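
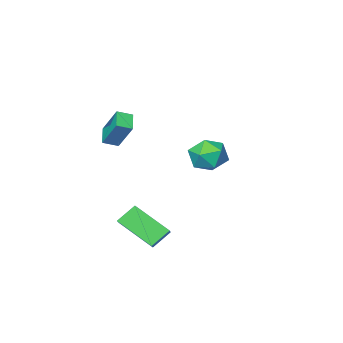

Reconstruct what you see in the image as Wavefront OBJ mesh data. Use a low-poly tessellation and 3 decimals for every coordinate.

v -4.713 -0.701 -0.234
v -4.012 0.165 -0.26
v -3.688 -1.565 -1.44
v -2.987 -0.699 -1.466
v -3.054 -1.334 -0.553
v -3.688 -0.8 0.193
v -4.012 -0.6 -1.893
v -4.646 -0.066 -1.147
v -3.579 0.228 -1.285
v -2.987 -0.226 -0.457
v -4.713 -1.174 -1.243
v -4.121 -1.628 -0.415
v 1.548 1.142 -2.259
v 2.098 1.875 -1.687
v 0.689 2.736 -3.473
v 1.238 3.469 -2.9
v 2.482 1.051 -3.04
v 3.031 1.784 -2.467
v 1.622 2.645 -4.253
v 2.172 3.378 -3.681
v 2.003 -1.027 2.252
v 1.863 0.001 3.698
v 1.29 -0.733 1.974
v 1.15 0.296 3.42
v 2.53 -0.236 1.74
v 2.39 0.793 3.186
v 1.817 0.059 1.462
v 1.677 1.087 2.908
f 1 12 6
f 1 6 2
f 1 2 8
f 1 8 11
f 1 11 12
f 2 6 10
f 6 12 5
f 12 11 3
f 11 8 7
f 8 2 9
f 4 10 5
f 4 5 3
f 4 3 7
f 4 7 9
f 4 9 10
f 5 10 6
f 3 5 12
f 7 3 11
f 9 7 8
f 10 9 2
f 14 16 13
f 17 14 13
f 13 16 15
f 15 17 13
f 14 20 16
f 18 14 17
f 18 20 14
f 16 20 15
f 19 17 15
f 15 20 19
f 19 18 17
f 20 18 19
f 22 24 21
f 25 22 21
f 21 24 23
f 23 25 21
f 22 28 24
f 26 22 25
f 26 28 22
f 24 28 23
f 27 25 23
f 23 28 27
f 27 26 25
f 28 26 27



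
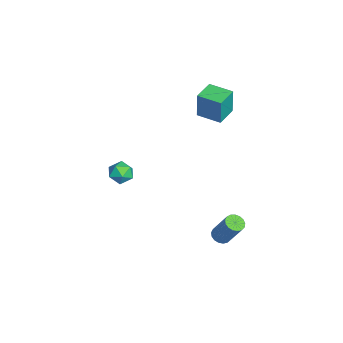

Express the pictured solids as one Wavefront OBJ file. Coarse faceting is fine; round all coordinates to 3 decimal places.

v -2.468 -0.167 2.817
v -2.329 -0.169 4.371
v -3.496 0.483 2.91
v -3.358 0.481 4.464
v -1.762 0.959 2.756
v -1.624 0.957 4.31
v -2.791 1.609 2.849
v -2.652 1.607 4.403
v 0.985 -3.405 1.658
v 1.466 -3.515 2.159
v 1.254 -4.405 1.181
v 1.735 -4.515 1.682
v 1.05 -4.528 1.844
v 0.884 -3.91 2.138
v 1.836 -4.01 1.202
v 1.67 -3.392 1.496
v 1.993 -3.889 1.878
v 1.507 -4.209 2.274
v 1.213 -3.711 1.066
v 0.727 -4.031 1.462
v 1.153 0.882 -3.478
v 1.55 0.532 -3.487
v 2.145 1.167 -1.991
v 1.747 1.518 -1.982
v 1.644 0.733 -3.609
v 2.238 1.368 -2.114
v 1.625 0.968 -3.702
v 2.22 1.604 -2.207
v 1.498 1.184 -3.743
v 2.093 1.819 -2.248
v 1.292 1.331 -3.724
v 1.887 1.966 -2.228
v 1.054 1.374 -3.648
v 1.649 2.01 -2.152
v 0.839 1.306 -3.533
v 1.433 1.941 -2.038
v 0.695 1.14 -3.405
v 1.29 1.775 -1.91
v 0.656 0.915 -3.294
v 1.251 1.55 -1.799
v 0.732 0.683 -3.225
v 1.326 1.318 -1.73
v 0.903 0.496 -3.214
v 1.498 1.132 -1.719
v 1.132 0.398 -3.263
v 1.726 1.033 -1.768
v 1.365 0.411 -3.362
v 1.96 1.046 -1.867
f 2 4 1
f 5 2 1
f 1 4 3
f 3 5 1
f 2 8 4
f 6 2 5
f 6 8 2
f 4 8 3
f 7 5 3
f 3 8 7
f 7 6 5
f 8 6 7
f 9 20 14
f 9 14 10
f 9 10 16
f 9 16 19
f 9 19 20
f 10 14 18
f 14 20 13
f 20 19 11
f 19 16 15
f 16 10 17
f 12 18 13
f 12 13 11
f 12 11 15
f 12 15 17
f 12 17 18
f 13 18 14
f 11 13 20
f 15 11 19
f 17 15 16
f 18 17 10
f 22 21 25
f 22 25 23
f 23 25 26
f 23 26 24
f 25 21 27
f 25 27 26
f 26 27 28
f 26 28 24
f 27 21 29
f 27 29 28
f 28 29 30
f 28 30 24
f 29 21 31
f 29 31 30
f 30 31 32
f 30 32 24
f 31 21 33
f 31 33 32
f 32 33 34
f 32 34 24
f 33 21 35
f 33 35 34
f 34 35 36
f 34 36 24
f 35 21 37
f 35 37 36
f 36 37 38
f 36 38 24
f 37 21 39
f 37 39 38
f 38 39 40
f 38 40 24
f 39 21 41
f 39 41 40
f 40 41 42
f 40 42 24
f 41 21 43
f 41 43 42
f 42 43 44
f 42 44 24
f 43 21 45
f 43 45 44
f 44 45 46
f 44 46 24
f 45 21 47
f 45 47 46
f 46 47 48
f 46 48 24
f 47 21 22
f 47 22 48
f 48 22 23
f 48 23 24



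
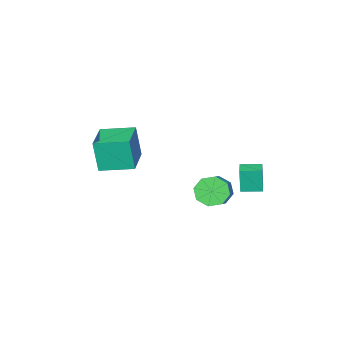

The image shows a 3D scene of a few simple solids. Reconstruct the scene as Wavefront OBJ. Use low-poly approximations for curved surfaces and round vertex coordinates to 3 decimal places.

v -3.854 1.73 -2.892
v -3.883 1.595 -1.318
v -4.749 2.586 -2.836
v -4.778 2.452 -1.262
v -3.162 2.448 -2.818
v -3.191 2.314 -1.244
v -4.057 3.305 -2.762
v -4.086 3.17 -1.188
v 1.309 -0.618 0.569
v 1.416 -0.938 2.561
v 2.91 0.765 0.705
v 3.017 0.445 2.697
v 2.603 -2.085 0.263
v 2.71 -2.405 2.255
v 4.204 -0.702 0.399
v 4.311 -1.022 2.391
v -2.368 1.295 -2.978
v -1.783 0.464 -2.888
v -0.828 1.214 -2.171
v -1.412 2.045 -2.262
v -1.621 0.874 -3.532
v -0.666 1.624 -2.815
v -1.897 1.531 -3.852
v -0.942 2.281 -3.135
v -2.448 2.05 -3.66
v -1.493 2.799 -2.943
v -2.952 2.126 -3.069
v -1.997 2.876 -2.352
v -3.114 1.716 -2.425
v -2.159 2.466 -1.708
v -2.838 1.059 -2.105
v -1.883 1.809 -1.388
v -2.287 0.541 -2.297
v -1.332 1.29 -1.58
f 2 4 1
f 5 2 1
f 1 4 3
f 3 5 1
f 2 8 4
f 6 2 5
f 6 8 2
f 4 8 3
f 7 5 3
f 3 8 7
f 7 6 5
f 8 6 7
f 10 12 9
f 13 10 9
f 9 12 11
f 11 13 9
f 10 16 12
f 14 10 13
f 14 16 10
f 12 16 11
f 15 13 11
f 11 16 15
f 15 14 13
f 16 14 15
f 18 17 21
f 18 21 19
f 19 21 22
f 19 22 20
f 21 17 23
f 21 23 22
f 22 23 24
f 22 24 20
f 23 17 25
f 23 25 24
f 24 25 26
f 24 26 20
f 25 17 27
f 25 27 26
f 26 27 28
f 26 28 20
f 27 17 29
f 27 29 28
f 28 29 30
f 28 30 20
f 29 17 31
f 29 31 30
f 30 31 32
f 30 32 20
f 31 17 33
f 31 33 32
f 32 33 34
f 32 34 20
f 33 17 18
f 33 18 34
f 34 18 19
f 34 19 20



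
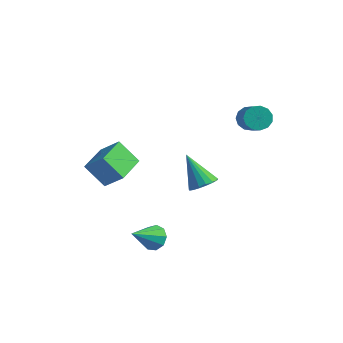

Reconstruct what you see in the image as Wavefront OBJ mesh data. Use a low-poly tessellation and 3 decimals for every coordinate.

v -2.816 -3.12 1.195
v -1.675 -3.009 2.267
v -3.07 -1.258 1.272
v -1.929 -1.148 2.345
v -1.671 -2.912 -0.045
v -0.53 -2.802 1.028
v -1.925 -1.051 0.033
v -0.784 -0.94 1.105
v 1.506 -2.989 -2.833
v 1.856 -2.585 -2.211
v 1.094 -4.491 -1.627
v 1.31 -2.458 -2.239
v 0.856 -2.58 -2.545
v 0.706 -2.892 -2.986
v 0.93 -3.25 -3.355
v 1.423 -3.486 -3.48
v 1.955 -3.489 -3.302
v 2.277 -3.258 -2.905
v 2.238 -2.901 -2.474
v 4.076 -2.266 2.114
v 4.718 -2.376 2.629
v 2.824 -1.954 3.746
v 4.721 -1.986 2.556
v 4.576 -1.659 2.382
v 4.316 -1.472 2.147
v 4.001 -1.467 1.904
v 3.704 -1.644 1.71
v 3.492 -1.964 1.608
v 3.413 -2.354 1.622
v 3.487 -2.723 1.749
v 3.695 -2.987 1.96
v 3.991 -3.087 2.206
v 4.306 -2.998 2.431
v 4.569 -2.742 2.584
v 3.225 3.779 3.249
v 3.808 3.81 2.702
v 4.918 2.732 3.824
v 4.335 2.701 4.371
v 3.873 4.161 2.977
v 4.982 3.084 4.098
v 3.732 4.392 3.338
v 4.841 3.314 4.459
v 3.43 4.427 3.67
v 4.539 3.35 4.792
v 3.063 4.257 3.87
v 4.172 3.18 4.991
v 2.748 3.935 3.872
v 3.857 2.858 4.993
v 2.584 3.563 3.677
v 3.694 2.486 4.798
v 2.624 3.26 3.346
v 3.734 2.182 4.467
v 2.855 3.121 2.984
v 3.964 2.044 4.105
v 3.203 3.191 2.707
v 4.313 2.114 3.828
v 3.559 3.448 2.602
v 4.668 2.371 3.723
f 2 4 1
f 5 2 1
f 1 4 3
f 3 5 1
f 2 8 4
f 6 2 5
f 6 8 2
f 4 8 3
f 7 5 3
f 3 8 7
f 7 6 5
f 8 6 7
f 10 9 12
f 10 12 11
f 12 9 13
f 12 13 11
f 13 9 14
f 13 14 11
f 14 9 15
f 14 15 11
f 15 9 16
f 15 16 11
f 16 9 17
f 16 17 11
f 17 9 18
f 17 18 11
f 18 9 19
f 18 19 11
f 19 9 10
f 19 10 11
f 21 20 23
f 21 23 22
f 23 20 24
f 23 24 22
f 24 20 25
f 24 25 22
f 25 20 26
f 25 26 22
f 26 20 27
f 26 27 22
f 27 20 28
f 27 28 22
f 28 20 29
f 28 29 22
f 29 20 30
f 29 30 22
f 30 20 31
f 30 31 22
f 31 20 32
f 31 32 22
f 32 20 33
f 32 33 22
f 33 20 34
f 33 34 22
f 34 20 21
f 34 21 22
f 36 35 39
f 36 39 37
f 37 39 40
f 37 40 38
f 39 35 41
f 39 41 40
f 40 41 42
f 40 42 38
f 41 35 43
f 41 43 42
f 42 43 44
f 42 44 38
f 43 35 45
f 43 45 44
f 44 45 46
f 44 46 38
f 45 35 47
f 45 47 46
f 46 47 48
f 46 48 38
f 47 35 49
f 47 49 48
f 48 49 50
f 48 50 38
f 49 35 51
f 49 51 50
f 50 51 52
f 50 52 38
f 51 35 53
f 51 53 52
f 52 53 54
f 52 54 38
f 53 35 55
f 53 55 54
f 54 55 56
f 54 56 38
f 55 35 57
f 55 57 56
f 56 57 58
f 56 58 38
f 57 35 36
f 57 36 58
f 58 36 37
f 58 37 38



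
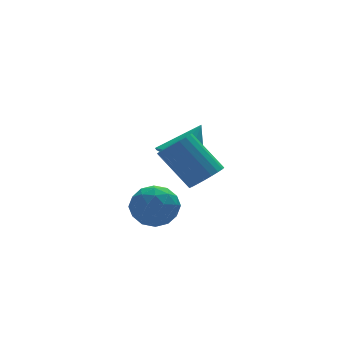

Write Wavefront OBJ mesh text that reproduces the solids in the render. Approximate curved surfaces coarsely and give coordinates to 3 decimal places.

v -1.065 0.607 -1.158
v -0.557 0.736 -1.882
v -1.843 -0.376 -1.878
v -1.335 -0.247 -2.602
v -0.99 -0.644 -1.879
v -0.509 -0.036 -1.434
v -1.891 0.396 -2.326
v -1.41 1.004 -1.881
v -1.068 0.605 -2.604
v -0.511 -0.037 -2.328
v -1.889 0.397 -1.432
v -1.332 -0.245 -1.156
v -0.743 0.758 -1.457
v -1.657 -0.398 -2.303
v -1.454 -0.631 -1.878
v -1.156 -0.555 -2.304
v -0.714 0.305 -1.194
v -0.416 0.38 -1.619
v -0.67 -0.431 -1.618
v -1.984 -0.02 -2.141
v -1.686 0.055 -2.566
v -1.244 0.915 -1.456
v -0.946 0.991 -1.882
v -1.73 0.791 -2.142
v -0.745 0.757 -2.307
v -1.202 0.179 -2.73
v -1.529 0.557 -2.567
v -1.246 0.914 -2.306
v -0.417 0.38 -2.145
v -0.875 -0.199 -2.568
v -0.671 -0.431 -2.143
v -0.389 -0.074 -1.882
v -0.717 0.303 -2.569
v -1.525 0.559 -1.192
v -1.983 -0.02 -1.615
v -2.011 0.434 -1.878
v -1.729 0.791 -1.617
v -1.198 0.181 -1.03
v -1.655 -0.397 -1.453
v -1.154 -0.554 -1.454
v -0.871 -0.197 -1.193
v -1.683 0.057 -1.191
v -0.003 -1.341 -0.085
v 0.562 -0.95 -0.021
v -0.192 -0.069 1.249
v -0.757 -0.459 1.185
v 0.409 -0.802 -0.214
v -0.345 0.079 1.056
v 0.185 -0.748 -0.385
v -0.569 0.133 0.886
v -0.072 -0.796 -0.504
v -0.825 0.085 0.767
v -0.317 -0.938 -0.55
v -1.07 -0.057 0.72
v -0.507 -1.15 -0.516
v -1.261 -0.269 0.754
v -0.611 -1.395 -0.408
v -1.364 -0.514 0.863
v -0.609 -1.63 -0.244
v -1.363 -0.749 1.027
v -0.503 -1.815 -0.052
v -1.256 -0.934 1.218
v -0.31 -1.919 0.134
v -1.064 -1.037 1.404
v -0.064 -1.922 0.282
v -0.818 -1.041 1.552
v 0.192 -1.824 0.366
v -0.561 -0.943 1.637
v 0.415 -1.644 0.373
v -0.339 -0.762 1.643
v 0.565 -1.41 0.3
v -0.189 -0.529 1.57
v 0.617 -1.165 0.161
v -0.136 -0.284 1.431
v 0.626 2.661 -1.101
v 1.389 2.562 -1.659
v 1.594 3.119 0.141
v 1.224 3.068 -1.717
v 0.87 3.444 -1.58
v 0.438 3.572 -1.291
v 0.066 3.411 -0.942
v -0.128 3.011 -0.643
v -0.083 2.5 -0.49
v 0.188 2.04 -0.531
v 0.598 1.777 -0.753
v 1.017 1.795 -1.086
v 1.312 2.087 -1.423
f 1 38 17
f 38 12 41
f 17 41 6
f 38 41 17
f 1 17 13
f 17 6 18
f 13 18 2
f 17 18 13
f 1 13 22
f 13 2 23
f 22 23 8
f 13 23 22
f 1 22 34
f 22 8 37
f 34 37 11
f 22 37 34
f 1 34 38
f 34 11 42
f 38 42 12
f 34 42 38
f 2 18 29
f 18 6 32
f 29 32 10
f 18 32 29
f 6 41 19
f 41 12 40
f 19 40 5
f 41 40 19
f 12 42 39
f 42 11 35
f 39 35 3
f 42 35 39
f 11 37 36
f 37 8 24
f 36 24 7
f 37 24 36
f 8 23 28
f 23 2 25
f 28 25 9
f 23 25 28
f 4 30 16
f 30 10 31
f 16 31 5
f 30 31 16
f 4 16 14
f 16 5 15
f 14 15 3
f 16 15 14
f 4 14 21
f 14 3 20
f 21 20 7
f 14 20 21
f 4 21 26
f 21 7 27
f 26 27 9
f 21 27 26
f 4 26 30
f 26 9 33
f 30 33 10
f 26 33 30
f 5 31 19
f 31 10 32
f 19 32 6
f 31 32 19
f 3 15 39
f 15 5 40
f 39 40 12
f 15 40 39
f 7 20 36
f 20 3 35
f 36 35 11
f 20 35 36
f 9 27 28
f 27 7 24
f 28 24 8
f 27 24 28
f 10 33 29
f 33 9 25
f 29 25 2
f 33 25 29
f 44 43 47
f 44 47 45
f 45 47 48
f 45 48 46
f 47 43 49
f 47 49 48
f 48 49 50
f 48 50 46
f 49 43 51
f 49 51 50
f 50 51 52
f 50 52 46
f 51 43 53
f 51 53 52
f 52 53 54
f 52 54 46
f 53 43 55
f 53 55 54
f 54 55 56
f 54 56 46
f 55 43 57
f 55 57 56
f 56 57 58
f 56 58 46
f 57 43 59
f 57 59 58
f 58 59 60
f 58 60 46
f 59 43 61
f 59 61 60
f 60 61 62
f 60 62 46
f 61 43 63
f 61 63 62
f 62 63 64
f 62 64 46
f 63 43 65
f 63 65 64
f 64 65 66
f 64 66 46
f 65 43 67
f 65 67 66
f 66 67 68
f 66 68 46
f 67 43 69
f 67 69 68
f 68 69 70
f 68 70 46
f 69 43 71
f 69 71 70
f 70 71 72
f 70 72 46
f 71 43 73
f 71 73 72
f 72 73 74
f 72 74 46
f 73 43 44
f 73 44 74
f 74 44 45
f 74 45 46
f 76 75 78
f 76 78 77
f 78 75 79
f 78 79 77
f 79 75 80
f 79 80 77
f 80 75 81
f 80 81 77
f 81 75 82
f 81 82 77
f 82 75 83
f 82 83 77
f 83 75 84
f 83 84 77
f 84 75 85
f 84 85 77
f 85 75 86
f 85 86 77
f 86 75 87
f 86 87 77
f 87 75 76
f 87 76 77



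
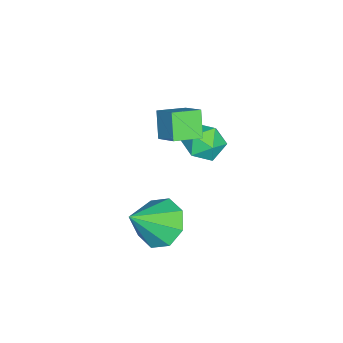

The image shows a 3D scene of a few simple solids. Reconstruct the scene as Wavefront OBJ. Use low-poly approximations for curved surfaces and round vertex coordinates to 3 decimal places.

v -0.282 -0.47 -1.063
v -0.91 -0.722 -0.26
v 0.228 0.189 -0.458
v -0.399 -0.063 0.346
v 0.379 -1.237 -0.786
v -0.248 -1.489 0.018
v 0.89 -0.578 -0.18
v 0.262 -0.83 0.623
v 2.908 -0.387 -2.371
v 3.619 0.14 -2.621
v 3.832 -1.093 -1.229
v 3.226 0.438 -2.119
v 2.646 0.253 -1.764
v 2.22 -0.308 -1.766
v 2.197 -0.915 -2.121
v 2.59 -1.213 -2.624
v 3.169 -1.028 -2.978
v 3.596 -0.467 -2.977
v -1.418 0.167 -1.651
v -0.838 0.697 -1.717
v -0.562 -0.777 -1.703
v 0.018 -0.247 -1.769
v -0.379 -0.316 -1.091
v -0.908 0.268 -1.059
v -0.492 -0.348 -2.361
v -1.021 0.236 -2.329
v -0.266 0.379 -2.156
v -0.195 0.399 -1.37
v -1.205 -0.479 -2.05
v -1.134 -0.459 -1.264
f 2 4 1
f 5 2 1
f 1 4 3
f 3 5 1
f 2 8 4
f 6 2 5
f 6 8 2
f 4 8 3
f 7 5 3
f 3 8 7
f 7 6 5
f 8 6 7
f 10 9 12
f 10 12 11
f 12 9 13
f 12 13 11
f 13 9 14
f 13 14 11
f 14 9 15
f 14 15 11
f 15 9 16
f 15 16 11
f 16 9 17
f 16 17 11
f 17 9 18
f 17 18 11
f 18 9 10
f 18 10 11
f 19 30 24
f 19 24 20
f 19 20 26
f 19 26 29
f 19 29 30
f 20 24 28
f 24 30 23
f 30 29 21
f 29 26 25
f 26 20 27
f 22 28 23
f 22 23 21
f 22 21 25
f 22 25 27
f 22 27 28
f 23 28 24
f 21 23 30
f 25 21 29
f 27 25 26
f 28 27 20



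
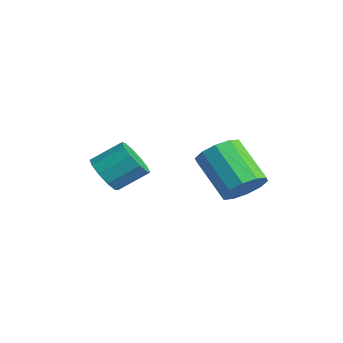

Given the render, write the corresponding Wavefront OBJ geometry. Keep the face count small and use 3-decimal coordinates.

v -2.799 -3.737 1.692
v -1.932 -3.979 1.682
v -1.594 -2.805 2.517
v -2.461 -2.563 2.528
v -2.022 -3.644 1.247
v -1.685 -2.47 2.082
v -2.409 -3.344 0.982
v -2.072 -2.17 1.818
v -2.945 -3.195 0.989
v -2.607 -2.021 1.825
v -3.425 -3.252 1.264
v -3.087 -2.078 2.1
v -3.666 -3.495 1.703
v -3.328 -2.321 2.538
v -3.575 -3.83 2.138
v -3.238 -2.656 2.973
v -3.188 -4.13 2.402
v -2.851 -2.956 3.238
v -2.653 -4.279 2.395
v -2.315 -3.105 3.231
v -2.173 -4.222 2.12
v -1.835 -3.048 2.956
v 1.876 -0.274 2.316
v 2.452 -0.112 3.054
v 0.86 -0.403 4.361
v 0.284 -0.566 3.624
v 2.221 0.402 2.887
v 0.63 0.11 4.195
v 1.858 0.657 2.503
v 0.267 0.366 3.81
v 1.502 0.557 2.047
v -0.089 0.265 3.354
v 1.289 0.139 1.694
v -0.303 -0.153 3.001
v 1.3 -0.437 1.579
v -0.292 -0.728 2.886
v 1.53 -0.95 1.745
v -0.061 -1.242 3.053
v 1.893 -1.206 2.13
v 0.302 -1.497 3.437
v 2.249 -1.105 2.586
v 0.658 -1.397 3.893
v 2.463 -0.687 2.939
v 0.871 -0.979 4.246
f 2 1 5
f 2 5 3
f 3 5 6
f 3 6 4
f 5 1 7
f 5 7 6
f 6 7 8
f 6 8 4
f 7 1 9
f 7 9 8
f 8 9 10
f 8 10 4
f 9 1 11
f 9 11 10
f 10 11 12
f 10 12 4
f 11 1 13
f 11 13 12
f 12 13 14
f 12 14 4
f 13 1 15
f 13 15 14
f 14 15 16
f 14 16 4
f 15 1 17
f 15 17 16
f 16 17 18
f 16 18 4
f 17 1 19
f 17 19 18
f 18 19 20
f 18 20 4
f 19 1 21
f 19 21 20
f 20 21 22
f 20 22 4
f 21 1 2
f 21 2 22
f 22 2 3
f 22 3 4
f 24 23 27
f 24 27 25
f 25 27 28
f 25 28 26
f 27 23 29
f 27 29 28
f 28 29 30
f 28 30 26
f 29 23 31
f 29 31 30
f 30 31 32
f 30 32 26
f 31 23 33
f 31 33 32
f 32 33 34
f 32 34 26
f 33 23 35
f 33 35 34
f 34 35 36
f 34 36 26
f 35 23 37
f 35 37 36
f 36 37 38
f 36 38 26
f 37 23 39
f 37 39 38
f 38 39 40
f 38 40 26
f 39 23 41
f 39 41 40
f 40 41 42
f 40 42 26
f 41 23 43
f 41 43 42
f 42 43 44
f 42 44 26
f 43 23 24
f 43 24 44
f 44 24 25
f 44 25 26



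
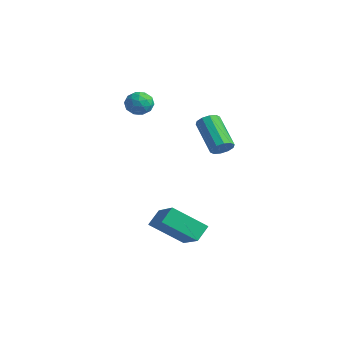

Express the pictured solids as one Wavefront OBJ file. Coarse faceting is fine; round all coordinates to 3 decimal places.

v 2.29 0.87 1.476
v 2.625 0.7 1.982
v 1.005 1.101 3.19
v 0.67 1.27 2.684
v 2.677 1.082 1.925
v 1.058 1.483 3.133
v 2.582 1.382 1.697
v 0.962 1.783 2.905
v 2.374 1.487 1.384
v 0.755 1.888 2.592
v 2.135 1.356 1.107
v 0.515 1.757 2.315
v 1.955 1.039 0.97
v 0.335 1.44 2.178
v 1.902 0.657 1.027
v 0.283 1.058 2.235
v 1.998 0.357 1.255
v 0.378 0.758 2.463
v 2.205 0.252 1.568
v 0.586 0.653 2.776
v 2.445 0.383 1.845
v 0.825 0.784 3.053
v 2.518 -3.779 -2.133
v 2.357 -3.027 -1.494
v 3.631 -2.548 -3.302
v 3.471 -1.796 -2.662
v 4.249 -4.324 -1.058
v 4.089 -3.572 -0.418
v 5.363 -3.093 -2.226
v 5.202 -2.341 -1.587
v -2.413 -0.551 3.125
v -1.657 -0.367 3.161
v -2.223 -1.493 3.939
v -1.467 -1.309 3.975
v -2 -0.83 4.281
v -2.117 -0.249 3.778
v -1.763 -1.611 3.322
v -1.88 -1.03 2.819
v -1.256 -1.023 3.283
v -1.402 -0.54 3.876
v -2.478 -1.32 3.224
v -2.624 -0.837 3.817
v -2.052 -0.377 3.072
v -1.828 -1.483 4.028
v -2.141 -1.202 4.208
v -1.697 -1.094 4.23
v -2.322 -0.307 3.434
v -1.878 -0.199 3.455
v -2.079 -0.471 4.113
v -2.002 -1.661 3.645
v -1.558 -1.553 3.666
v -2.183 -0.766 2.87
v -1.739 -0.658 2.892
v -1.801 -1.389 2.987
v -1.372 -0.654 3.165
v -1.26 -1.207 3.643
v -1.434 -1.385 3.259
v -1.503 -1.043 2.964
v -1.458 -0.37 3.513
v -1.346 -0.923 3.991
v -1.659 -0.642 4.171
v -1.728 -0.3 3.875
v -1.222 -0.755 3.585
v -2.534 -0.937 3.109
v -2.422 -1.49 3.587
v -2.152 -1.56 3.225
v -2.221 -1.218 2.929
v -2.62 -0.653 3.457
v -2.508 -1.206 3.935
v -2.377 -0.817 4.136
v -2.446 -0.475 3.841
v -2.658 -1.105 3.515
f 2 1 5
f 2 5 3
f 3 5 6
f 3 6 4
f 5 1 7
f 5 7 6
f 6 7 8
f 6 8 4
f 7 1 9
f 7 9 8
f 8 9 10
f 8 10 4
f 9 1 11
f 9 11 10
f 10 11 12
f 10 12 4
f 11 1 13
f 11 13 12
f 12 13 14
f 12 14 4
f 13 1 15
f 13 15 14
f 14 15 16
f 14 16 4
f 15 1 17
f 15 17 16
f 16 17 18
f 16 18 4
f 17 1 19
f 17 19 18
f 18 19 20
f 18 20 4
f 19 1 21
f 19 21 20
f 20 21 22
f 20 22 4
f 21 1 2
f 21 2 22
f 22 2 3
f 22 3 4
f 24 26 23
f 27 24 23
f 23 26 25
f 25 27 23
f 24 30 26
f 28 24 27
f 28 30 24
f 26 30 25
f 29 27 25
f 25 30 29
f 29 28 27
f 30 28 29
f 31 68 47
f 68 42 71
f 47 71 36
f 68 71 47
f 31 47 43
f 47 36 48
f 43 48 32
f 47 48 43
f 31 43 52
f 43 32 53
f 52 53 38
f 43 53 52
f 31 52 64
f 52 38 67
f 64 67 41
f 52 67 64
f 31 64 68
f 64 41 72
f 68 72 42
f 64 72 68
f 32 48 59
f 48 36 62
f 59 62 40
f 48 62 59
f 36 71 49
f 71 42 70
f 49 70 35
f 71 70 49
f 42 72 69
f 72 41 65
f 69 65 33
f 72 65 69
f 41 67 66
f 67 38 54
f 66 54 37
f 67 54 66
f 38 53 58
f 53 32 55
f 58 55 39
f 53 55 58
f 34 60 46
f 60 40 61
f 46 61 35
f 60 61 46
f 34 46 44
f 46 35 45
f 44 45 33
f 46 45 44
f 34 44 51
f 44 33 50
f 51 50 37
f 44 50 51
f 34 51 56
f 51 37 57
f 56 57 39
f 51 57 56
f 34 56 60
f 56 39 63
f 60 63 40
f 56 63 60
f 35 61 49
f 61 40 62
f 49 62 36
f 61 62 49
f 33 45 69
f 45 35 70
f 69 70 42
f 45 70 69
f 37 50 66
f 50 33 65
f 66 65 41
f 50 65 66
f 39 57 58
f 57 37 54
f 58 54 38
f 57 54 58
f 40 63 59
f 63 39 55
f 59 55 32
f 63 55 59



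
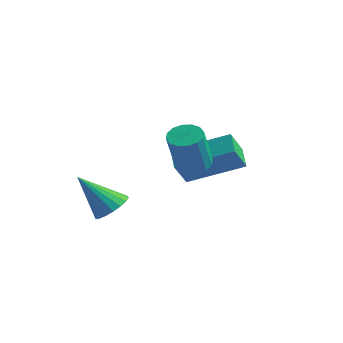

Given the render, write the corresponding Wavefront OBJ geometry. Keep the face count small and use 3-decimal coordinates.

v -2.023 -1.484 -4.176
v -1.619 -1.069 -3.699
v -2.837 -2.316 -2.764
v -1.892 -0.883 -3.747
v -2.191 -0.816 -3.88
v -2.457 -0.881 -4.071
v -2.636 -1.066 -4.284
v -2.694 -1.334 -4.474
v -2.62 -1.631 -4.606
v -2.427 -1.899 -4.653
v -2.154 -2.085 -4.605
v -1.855 -2.153 -4.473
v -1.589 -2.087 -4.281
v -1.41 -1.903 -4.069
v -1.352 -1.635 -3.878
v -1.426 -1.338 -3.746
v 1.774 -1.103 -1.161
v 2.14 -0.623 -1.02
v 2.552 -1.377 0.481
v 2.186 -1.857 0.341
v 1.852 -0.545 -0.902
v 2.264 -1.299 0.6
v 1.543 -0.616 -0.853
v 1.955 -1.371 0.648
v 1.296 -0.818 -0.887
v 1.708 -1.573 0.615
v 1.177 -1.097 -0.994
v 1.589 -1.851 0.508
v 1.218 -1.376 -1.146
v 1.63 -2.131 0.356
v 1.408 -1.583 -1.301
v 1.82 -2.337 0.2
v 1.696 -1.661 -1.42
v 2.108 -2.415 0.082
v 2.005 -1.589 -1.468
v 2.417 -2.344 0.033
v 2.252 -1.387 -1.435
v 2.664 -2.142 0.067
v 2.371 -1.109 -1.328
v 2.783 -1.863 0.174
v 2.33 -0.829 -1.176
v 2.742 -1.584 0.326
v 0.204 -0.048 -2.701
v 0.362 -0.736 -1.806
v -0.505 0.423 -2.213
v -0.346 -0.266 -1.319
v 1.666 1.326 -1.901
v 1.825 0.637 -1.007
v 0.958 1.796 -1.414
v 1.116 1.108 -0.519
f 2 1 4
f 2 4 3
f 4 1 5
f 4 5 3
f 5 1 6
f 5 6 3
f 6 1 7
f 6 7 3
f 7 1 8
f 7 8 3
f 8 1 9
f 8 9 3
f 9 1 10
f 9 10 3
f 10 1 11
f 10 11 3
f 11 1 12
f 11 12 3
f 12 1 13
f 12 13 3
f 13 1 14
f 13 14 3
f 14 1 15
f 14 15 3
f 15 1 16
f 15 16 3
f 16 1 2
f 16 2 3
f 18 17 21
f 18 21 19
f 19 21 22
f 19 22 20
f 21 17 23
f 21 23 22
f 22 23 24
f 22 24 20
f 23 17 25
f 23 25 24
f 24 25 26
f 24 26 20
f 25 17 27
f 25 27 26
f 26 27 28
f 26 28 20
f 27 17 29
f 27 29 28
f 28 29 30
f 28 30 20
f 29 17 31
f 29 31 30
f 30 31 32
f 30 32 20
f 31 17 33
f 31 33 32
f 32 33 34
f 32 34 20
f 33 17 35
f 33 35 34
f 34 35 36
f 34 36 20
f 35 17 37
f 35 37 36
f 36 37 38
f 36 38 20
f 37 17 39
f 37 39 38
f 38 39 40
f 38 40 20
f 39 17 41
f 39 41 40
f 40 41 42
f 40 42 20
f 41 17 18
f 41 18 42
f 42 18 19
f 42 19 20
f 44 46 43
f 47 44 43
f 43 46 45
f 45 47 43
f 44 50 46
f 48 44 47
f 48 50 44
f 46 50 45
f 49 47 45
f 45 50 49
f 49 48 47
f 50 48 49



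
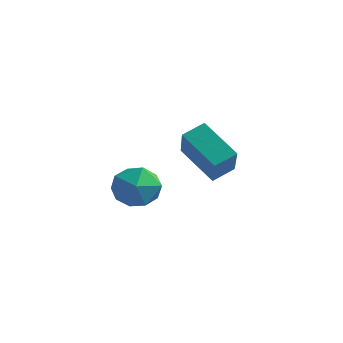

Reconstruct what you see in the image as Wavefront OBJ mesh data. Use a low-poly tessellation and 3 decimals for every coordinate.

v 3.828 3.624 0.62
v 2.535 3.648 1.596
v 4.125 4.337 0.996
v 2.833 4.362 1.972
v 4.647 2.698 1.728
v 3.355 2.723 2.704
v 4.945 3.412 2.104
v 3.652 3.436 3.08
v 0.947 4.392 -1.108
v 1.42 4.052 -0.336
v -0.3 3.528 -0.724
v 0.173 3.188 0.048
v -0.103 4.114 0.019
v 0.668 4.649 -0.218
v 0.452 2.931 -0.842
v 1.223 3.466 -1.079
v 1.115 3.149 -0.172
v 0.771 3.88 0.361
v 0.349 3.7 -1.421
v 0.005 4.431 -0.888
f 2 4 1
f 5 2 1
f 1 4 3
f 3 5 1
f 2 8 4
f 6 2 5
f 6 8 2
f 4 8 3
f 7 5 3
f 3 8 7
f 7 6 5
f 8 6 7
f 9 20 14
f 9 14 10
f 9 10 16
f 9 16 19
f 9 19 20
f 10 14 18
f 14 20 13
f 20 19 11
f 19 16 15
f 16 10 17
f 12 18 13
f 12 13 11
f 12 11 15
f 12 15 17
f 12 17 18
f 13 18 14
f 11 13 20
f 15 11 19
f 17 15 16
f 18 17 10



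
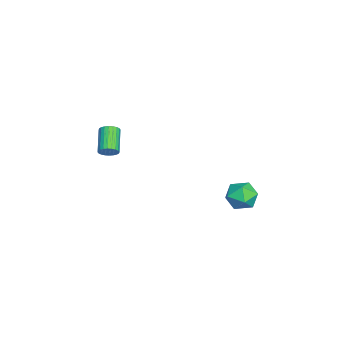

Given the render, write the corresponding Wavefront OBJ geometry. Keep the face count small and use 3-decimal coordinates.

v 1.318 4.263 1.747
v 2.014 4.402 2.308
v 1.646 2.838 1.692
v 2.342 2.977 2.253
v 1.493 3.057 2.556
v 1.291 3.938 2.59
v 2.369 3.302 1.41
v 2.167 4.183 1.444
v 2.663 3.808 2.099
v 2.122 3.656 2.808
v 1.538 3.584 1.192
v 0.997 3.432 1.901
v -1.26 -3.115 2.731
v -0.953 -3.118 3.175
v -2.192 -3.207 4.033
v -2.5 -3.205 3.589
v -0.986 -2.911 3.149
v -2.225 -3.001 4.007
v -1.061 -2.736 3.059
v -2.3 -2.825 3.917
v -1.166 -2.618 2.92
v -2.405 -2.708 3.778
v -1.285 -2.576 2.751
v -2.525 -2.666 3.609
v -1.401 -2.616 2.58
v -2.64 -2.706 3.438
v -1.495 -2.732 2.431
v -2.735 -2.822 3.289
v -1.554 -2.907 2.329
v -2.793 -2.996 3.187
v -1.568 -3.113 2.287
v -2.807 -3.202 3.145
v -1.535 -3.319 2.313
v -2.774 -3.409 3.171
v -1.46 -3.495 2.403
v -2.699 -3.584 3.261
v -1.355 -3.612 2.542
v -2.594 -3.702 3.4
v -1.235 -3.654 2.711
v -2.475 -3.744 3.569
v -1.12 -3.614 2.882
v -2.359 -3.704 3.74
v -1.025 -3.498 3.031
v -2.265 -3.588 3.889
v -0.967 -3.324 3.133
v -2.206 -3.413 3.991
f 1 12 6
f 1 6 2
f 1 2 8
f 1 8 11
f 1 11 12
f 2 6 10
f 6 12 5
f 12 11 3
f 11 8 7
f 8 2 9
f 4 10 5
f 4 5 3
f 4 3 7
f 4 7 9
f 4 9 10
f 5 10 6
f 3 5 12
f 7 3 11
f 9 7 8
f 10 9 2
f 14 13 17
f 14 17 15
f 15 17 18
f 15 18 16
f 17 13 19
f 17 19 18
f 18 19 20
f 18 20 16
f 19 13 21
f 19 21 20
f 20 21 22
f 20 22 16
f 21 13 23
f 21 23 22
f 22 23 24
f 22 24 16
f 23 13 25
f 23 25 24
f 24 25 26
f 24 26 16
f 25 13 27
f 25 27 26
f 26 27 28
f 26 28 16
f 27 13 29
f 27 29 28
f 28 29 30
f 28 30 16
f 29 13 31
f 29 31 30
f 30 31 32
f 30 32 16
f 31 13 33
f 31 33 32
f 32 33 34
f 32 34 16
f 33 13 35
f 33 35 34
f 34 35 36
f 34 36 16
f 35 13 37
f 35 37 36
f 36 37 38
f 36 38 16
f 37 13 39
f 37 39 38
f 38 39 40
f 38 40 16
f 39 13 41
f 39 41 40
f 40 41 42
f 40 42 16
f 41 13 43
f 41 43 42
f 42 43 44
f 42 44 16
f 43 13 45
f 43 45 44
f 44 45 46
f 44 46 16
f 45 13 14
f 45 14 46
f 46 14 15
f 46 15 16



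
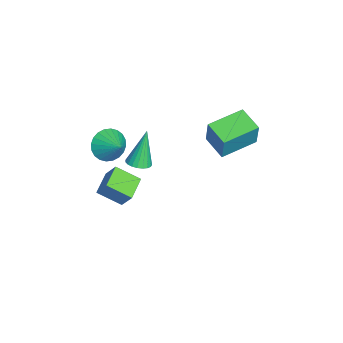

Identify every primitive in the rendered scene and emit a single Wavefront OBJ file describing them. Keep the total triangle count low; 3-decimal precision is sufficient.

v -2.256 -0.487 -1.128
v -1.794 -0.063 -1.078
v -2.824 -0.093 0.748
v -1.992 0.083 -1.169
v -2.236 0.13 -1.252
v -2.483 0.07 -1.314
v -2.691 -0.086 -1.344
v -2.824 -0.312 -1.337
v -2.859 -0.568 -1.294
v -2.79 -0.81 -1.222
v -2.628 -0.996 -1.134
v -2.402 -1.095 -1.045
v -2.151 -1.088 -0.97
v -1.918 -0.978 -0.923
v -1.744 -0.783 -0.911
v -1.658 -0.536 -0.937
v -1.676 -0.282 -0.996
v -2.284 4.189 1.782
v -1.875 4.256 3.203
v -1.217 4.888 1.442
v -0.809 4.955 2.863
v -1.311 2.605 1.577
v -0.903 2.672 2.998
v -0.245 3.304 1.237
v 0.164 3.371 2.658
v -2.571 -0.874 -3.219
v -2.799 -2.051 -2.495
v -2.195 -0.387 -2.307
v -2.423 -1.563 -1.584
v -1.377 -1.277 -3.496
v -1.605 -2.453 -2.773
v -1.001 -0.789 -2.585
v -1.229 -1.966 -1.861
v 1.052 -1.7 3.35
v 1.62 -2.299 3.108
v 1.928 -1.12 3.97
v 1.649 -2.077 2.859
v 1.587 -1.797 2.684
v 1.444 -1.503 2.611
v 1.241 -1.238 2.65
v 1.009 -1.044 2.796
v 0.784 -0.95 3.026
v 0.6 -0.97 3.306
v 0.484 -1.101 3.592
v 0.455 -1.324 3.841
v 0.517 -1.603 4.016
v 0.66 -1.898 4.09
v 0.863 -2.162 4.05
v 1.095 -2.356 3.905
v 1.32 -2.45 3.674
v 1.504 -2.43 3.395
f 2 1 4
f 2 4 3
f 4 1 5
f 4 5 3
f 5 1 6
f 5 6 3
f 6 1 7
f 6 7 3
f 7 1 8
f 7 8 3
f 8 1 9
f 8 9 3
f 9 1 10
f 9 10 3
f 10 1 11
f 10 11 3
f 11 1 12
f 11 12 3
f 12 1 13
f 12 13 3
f 13 1 14
f 13 14 3
f 14 1 15
f 14 15 3
f 15 1 16
f 15 16 3
f 16 1 17
f 16 17 3
f 17 1 2
f 17 2 3
f 19 21 18
f 22 19 18
f 18 21 20
f 20 22 18
f 19 25 21
f 23 19 22
f 23 25 19
f 21 25 20
f 24 22 20
f 20 25 24
f 24 23 22
f 25 23 24
f 27 29 26
f 30 27 26
f 26 29 28
f 28 30 26
f 27 33 29
f 31 27 30
f 31 33 27
f 29 33 28
f 32 30 28
f 28 33 32
f 32 31 30
f 33 31 32
f 35 34 37
f 35 37 36
f 37 34 38
f 37 38 36
f 38 34 39
f 38 39 36
f 39 34 40
f 39 40 36
f 40 34 41
f 40 41 36
f 41 34 42
f 41 42 36
f 42 34 43
f 42 43 36
f 43 34 44
f 43 44 36
f 44 34 45
f 44 45 36
f 45 34 46
f 45 46 36
f 46 34 47
f 46 47 36
f 47 34 48
f 47 48 36
f 48 34 49
f 48 49 36
f 49 34 50
f 49 50 36
f 50 34 51
f 50 51 36
f 51 34 35
f 51 35 36



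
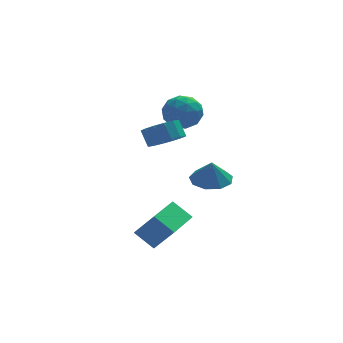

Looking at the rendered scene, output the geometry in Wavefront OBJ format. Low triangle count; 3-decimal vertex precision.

v -2.539 4.137 1.593
v -1.952 4.532 2.454
v -1.228 2.948 1.246
v -0.641 3.343 2.107
v -1.583 2.775 2.288
v -2.393 3.51 2.503
v -0.787 3.97 1.197
v -1.597 4.705 1.412
v -0.869 4.429 2.21
v -1.361 3.69 2.884
v -1.819 3.79 0.816
v -2.311 3.051 1.49
v -2.36 4.439 2.054
v -0.82 3.041 1.646
v -1.373 2.707 1.753
v -1.028 2.939 2.259
v -2.62 3.838 2.083
v -2.275 4.07 2.589
v -2.058 3.037 2.491
v -0.905 3.41 1.111
v -0.56 3.642 1.617
v -2.152 4.541 1.441
v -1.807 4.773 1.947
v -1.122 4.443 1.209
v -1.379 4.611 2.416
v -0.609 3.912 2.212
v -0.695 4.281 1.678
v -1.171 4.712 1.804
v -1.668 4.177 2.813
v -0.898 3.478 2.609
v -1.451 3.144 2.715
v -1.927 3.576 2.841
v -1.032 4.116 2.669
v -2.282 4.002 1.091
v -1.512 3.303 0.887
v -1.253 3.904 0.859
v -1.729 4.336 0.985
v -2.571 3.568 1.488
v -1.801 2.869 1.284
v -2.009 2.768 1.896
v -2.485 3.199 2.022
v -2.148 3.364 1.031
v -2.961 -0.105 1.76
v -2.431 -0.721 2.326
v -2.689 -0.191 3.145
v -3.219 0.425 2.58
v -2.103 -0.351 2.19
v -2.362 0.179 3.009
v -2.006 0.085 1.938
v -2.264 0.615 2.758
v -2.164 0.47 1.639
v -2.423 1 2.459
v -2.536 0.701 1.373
v -2.794 1.231 2.193
v -3.021 0.716 1.21
v -3.28 1.246 2.03
v -3.491 0.511 1.195
v -3.749 1.041 2.014
v -3.818 0.141 1.331
v -4.077 0.671 2.15
v -3.916 -0.295 1.582
v -4.174 0.235 2.402
v -3.757 -0.68 1.881
v -4.016 -0.15 2.701
v -3.386 -0.911 2.147
v -3.644 -0.381 2.967
v -2.9 -0.926 2.31
v -3.159 -0.396 3.13
v -4.012 -2.81 -4.003
v -4.871 -2.231 -3.185
v -2.85 -1.026 -4.045
v -3.709 -0.447 -3.227
v -3.131 -3.353 -2.693
v -3.99 -2.774 -1.875
v -1.969 -1.569 -2.735
v -2.828 -0.99 -1.917
v -0.983 -1.024 -0.489
v 0.074 -0.942 -0.46
v -0.997 -1.256 0.729
v -0.229 -0.294 -0.341
v -0.884 0.012 -0.291
v -1.586 -0.167 -0.334
v -2.005 -0.747 -0.449
v -1.946 -1.457 -0.583
v -1.436 -1.965 -0.673
v -0.714 -2.032 -0.677
v -0.118 -1.628 -0.593
f 1 38 17
f 38 12 41
f 17 41 6
f 38 41 17
f 1 17 13
f 17 6 18
f 13 18 2
f 17 18 13
f 1 13 22
f 13 2 23
f 22 23 8
f 13 23 22
f 1 22 34
f 22 8 37
f 34 37 11
f 22 37 34
f 1 34 38
f 34 11 42
f 38 42 12
f 34 42 38
f 2 18 29
f 18 6 32
f 29 32 10
f 18 32 29
f 6 41 19
f 41 12 40
f 19 40 5
f 41 40 19
f 12 42 39
f 42 11 35
f 39 35 3
f 42 35 39
f 11 37 36
f 37 8 24
f 36 24 7
f 37 24 36
f 8 23 28
f 23 2 25
f 28 25 9
f 23 25 28
f 4 30 16
f 30 10 31
f 16 31 5
f 30 31 16
f 4 16 14
f 16 5 15
f 14 15 3
f 16 15 14
f 4 14 21
f 14 3 20
f 21 20 7
f 14 20 21
f 4 21 26
f 21 7 27
f 26 27 9
f 21 27 26
f 4 26 30
f 26 9 33
f 30 33 10
f 26 33 30
f 5 31 19
f 31 10 32
f 19 32 6
f 31 32 19
f 3 15 39
f 15 5 40
f 39 40 12
f 15 40 39
f 7 20 36
f 20 3 35
f 36 35 11
f 20 35 36
f 9 27 28
f 27 7 24
f 28 24 8
f 27 24 28
f 10 33 29
f 33 9 25
f 29 25 2
f 33 25 29
f 44 43 47
f 44 47 45
f 45 47 48
f 45 48 46
f 47 43 49
f 47 49 48
f 48 49 50
f 48 50 46
f 49 43 51
f 49 51 50
f 50 51 52
f 50 52 46
f 51 43 53
f 51 53 52
f 52 53 54
f 52 54 46
f 53 43 55
f 53 55 54
f 54 55 56
f 54 56 46
f 55 43 57
f 55 57 56
f 56 57 58
f 56 58 46
f 57 43 59
f 57 59 58
f 58 59 60
f 58 60 46
f 59 43 61
f 59 61 60
f 60 61 62
f 60 62 46
f 61 43 63
f 61 63 62
f 62 63 64
f 62 64 46
f 63 43 65
f 63 65 64
f 64 65 66
f 64 66 46
f 65 43 67
f 65 67 66
f 66 67 68
f 66 68 46
f 67 43 44
f 67 44 68
f 68 44 45
f 68 45 46
f 70 72 69
f 73 70 69
f 69 72 71
f 71 73 69
f 70 76 72
f 74 70 73
f 74 76 70
f 72 76 71
f 75 73 71
f 71 76 75
f 75 74 73
f 76 74 75
f 78 77 80
f 78 80 79
f 80 77 81
f 80 81 79
f 81 77 82
f 81 82 79
f 82 77 83
f 82 83 79
f 83 77 84
f 83 84 79
f 84 77 85
f 84 85 79
f 85 77 86
f 85 86 79
f 86 77 87
f 86 87 79
f 87 77 78
f 87 78 79



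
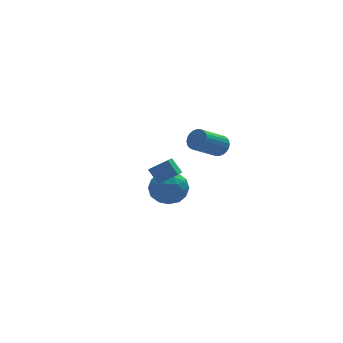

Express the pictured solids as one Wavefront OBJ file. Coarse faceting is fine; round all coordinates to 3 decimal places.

v 0.537 -2.551 2.629
v 0.92 -2.517 3.177
v -0.434 -3.094 4.16
v -0.817 -3.129 3.611
v 0.815 -2.277 3.173
v -0.539 -2.854 4.156
v 0.668 -2.08 3.086
v -0.686 -2.657 4.069
v 0.501 -1.954 2.929
v -0.854 -2.531 3.912
v 0.339 -1.919 2.727
v -1.015 -2.496 3.71
v 0.207 -1.981 2.509
v -1.147 -2.558 3.492
v 0.126 -2.129 2.31
v -1.228 -2.706 3.293
v 0.107 -2.342 2.159
v -1.247 -2.919 3.142
v 0.154 -2.586 2.08
v -1.2 -3.163 3.063
v 0.259 -2.826 2.084
v -1.095 -3.403 3.067
v 0.406 -3.023 2.171
v -0.948 -3.6 3.154
v 0.574 -3.149 2.328
v -0.781 -3.726 3.311
v 0.735 -3.184 2.53
v -0.619 -3.761 3.513
v 0.867 -3.122 2.748
v -0.487 -3.699 3.731
v 0.948 -2.974 2.947
v -0.406 -3.551 3.93
v 0.967 -2.761 3.098
v -0.387 -3.338 4.081
v -1.079 3.713 -4.219
v -0.446 3.904 -3.232
v -1.154 1.836 -3.808
v -0.521 2.027 -2.821
v -1.636 2.43 -2.899
v -1.59 3.59 -3.153
v -0.01 2.15 -3.887
v 0.036 3.31 -4.141
v 0.214 2.938 -3.026
v -0.79 3.111 -2.416
v -0.81 2.629 -4.624
v -1.814 2.802 -4.014
v -0.756 3.973 -3.761
v -0.844 1.767 -3.279
v -1.499 2.004 -3.325
v -1.127 2.116 -2.744
v -1.428 3.789 -3.715
v -1.056 3.901 -3.135
v -1.755 3.035 -2.94
v -0.544 1.839 -3.905
v -0.172 1.951 -3.325
v -0.473 3.624 -4.296
v -0.101 3.736 -3.715
v 0.155 2.705 -4.1
v 0.004 3.517 -3.06
v -0.04 2.414 -2.819
v 0.26 2.487 -3.445
v 0.287 3.168 -3.595
v -0.587 3.619 -2.702
v -0.63 2.516 -2.46
v -1.286 2.753 -2.506
v -1.259 3.435 -2.656
v -0.198 3.052 -2.581
v -0.97 3.224 -4.58
v -1.013 2.121 -4.338
v -0.341 2.305 -4.384
v -0.314 2.987 -4.534
v -1.56 3.326 -4.221
v -1.604 2.223 -3.98
v -1.887 2.572 -3.445
v -1.86 3.253 -3.595
v -1.402 2.688 -4.459
v -3.11 -2.222 1.199
v -2.152 -2.492 1.886
v -2.729 -1.56 0.928
v -1.771 -1.83 1.616
v -2.709 -2.77 0.424
v -1.751 -3.04 1.112
v -2.328 -2.108 0.154
v -1.37 -2.378 0.841
f 2 1 5
f 2 5 3
f 3 5 6
f 3 6 4
f 5 1 7
f 5 7 6
f 6 7 8
f 6 8 4
f 7 1 9
f 7 9 8
f 8 9 10
f 8 10 4
f 9 1 11
f 9 11 10
f 10 11 12
f 10 12 4
f 11 1 13
f 11 13 12
f 12 13 14
f 12 14 4
f 13 1 15
f 13 15 14
f 14 15 16
f 14 16 4
f 15 1 17
f 15 17 16
f 16 17 18
f 16 18 4
f 17 1 19
f 17 19 18
f 18 19 20
f 18 20 4
f 19 1 21
f 19 21 20
f 20 21 22
f 20 22 4
f 21 1 23
f 21 23 22
f 22 23 24
f 22 24 4
f 23 1 25
f 23 25 24
f 24 25 26
f 24 26 4
f 25 1 27
f 25 27 26
f 26 27 28
f 26 28 4
f 27 1 29
f 27 29 28
f 28 29 30
f 28 30 4
f 29 1 31
f 29 31 30
f 30 31 32
f 30 32 4
f 31 1 33
f 31 33 32
f 32 33 34
f 32 34 4
f 33 1 2
f 33 2 34
f 34 2 3
f 34 3 4
f 35 72 51
f 72 46 75
f 51 75 40
f 72 75 51
f 35 51 47
f 51 40 52
f 47 52 36
f 51 52 47
f 35 47 56
f 47 36 57
f 56 57 42
f 47 57 56
f 35 56 68
f 56 42 71
f 68 71 45
f 56 71 68
f 35 68 72
f 68 45 76
f 72 76 46
f 68 76 72
f 36 52 63
f 52 40 66
f 63 66 44
f 52 66 63
f 40 75 53
f 75 46 74
f 53 74 39
f 75 74 53
f 46 76 73
f 76 45 69
f 73 69 37
f 76 69 73
f 45 71 70
f 71 42 58
f 70 58 41
f 71 58 70
f 42 57 62
f 57 36 59
f 62 59 43
f 57 59 62
f 38 64 50
f 64 44 65
f 50 65 39
f 64 65 50
f 38 50 48
f 50 39 49
f 48 49 37
f 50 49 48
f 38 48 55
f 48 37 54
f 55 54 41
f 48 54 55
f 38 55 60
f 55 41 61
f 60 61 43
f 55 61 60
f 38 60 64
f 60 43 67
f 64 67 44
f 60 67 64
f 39 65 53
f 65 44 66
f 53 66 40
f 65 66 53
f 37 49 73
f 49 39 74
f 73 74 46
f 49 74 73
f 41 54 70
f 54 37 69
f 70 69 45
f 54 69 70
f 43 61 62
f 61 41 58
f 62 58 42
f 61 58 62
f 44 67 63
f 67 43 59
f 63 59 36
f 67 59 63
f 78 80 77
f 81 78 77
f 77 80 79
f 79 81 77
f 78 84 80
f 82 78 81
f 82 84 78
f 80 84 79
f 83 81 79
f 79 84 83
f 83 82 81
f 84 82 83



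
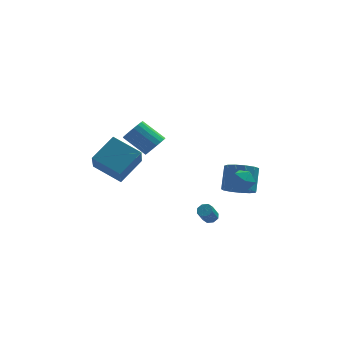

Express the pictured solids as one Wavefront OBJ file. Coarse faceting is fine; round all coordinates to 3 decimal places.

v -1.764 1.148 0.763
v -1.313 1.849 0.868
v -2.605 2.512 1.983
v -3.056 1.812 1.877
v -1.527 1.931 0.573
v -2.818 2.594 1.687
v -1.787 1.858 0.314
v -3.078 2.521 1.429
v -2.043 1.645 0.145
v -3.334 2.308 1.259
v -2.243 1.333 0.098
v -3.535 1.996 1.212
v -2.349 0.984 0.183
v -3.641 1.648 1.297
v -2.339 0.668 0.382
v -3.631 1.332 1.497
v -2.215 0.448 0.657
v -3.507 1.111 1.772
v -2.002 0.366 0.953
v -3.293 1.029 2.067
v -1.742 0.439 1.211
v -3.033 1.102 2.326
v -1.486 0.652 1.381
v -2.777 1.315 2.495
v -1.285 0.964 1.428
v -2.577 1.627 2.542
v -1.179 1.312 1.343
v -2.471 1.976 2.457
v -1.189 1.628 1.143
v -2.481 2.292 2.258
v 1.334 -0.826 -4.136
v 1.76 -1.107 -4.133
v 1.391 -1.655 -3.241
v 0.966 -1.374 -3.244
v 1.794 -0.782 -3.919
v 1.425 -1.33 -3.027
v 1.559 -0.483 -3.833
v 1.19 -1.031 -2.941
v 1.192 -0.385 -3.924
v 0.824 -0.933 -3.032
v 0.909 -0.545 -4.139
v 0.54 -1.093 -3.247
v 0.875 -0.87 -4.353
v 0.506 -1.418 -3.461
v 1.11 -1.169 -4.439
v 0.741 -1.717 -3.547
v 1.476 -1.267 -4.348
v 1.108 -1.815 -3.456
v 3.094 0.606 -2.802
v 4.085 0.746 -3.084
v 4.337 1.794 -1.68
v 3.346 1.654 -1.398
v 3.777 1.17 -3.346
v 4.03 2.218 -1.942
v 3.253 1.416 -3.435
v 3.505 2.464 -2.031
v 2.678 1.404 -3.323
v 2.93 2.452 -1.919
v 2.235 1.139 -3.045
v 2.487 2.187 -1.641
v 2.065 0.705 -2.691
v 2.317 1.753 -1.287
v 2.221 0.239 -2.371
v 2.474 1.287 -0.967
v 2.655 -0.11 -2.189
v 2.907 0.938 -0.785
v 3.228 -0.232 -2.201
v 3.48 0.816 -0.797
v 3.758 -0.088 -2.404
v 4.011 0.96 -1
v 4.078 0.277 -2.733
v 4.33 1.325 -1.329
v -5.407 2.854 -1.719
v -5.473 1.353 -0.222
v -4.132 3.968 -0.545
v -4.197 2.467 0.951
v -3.783 1.913 -2.591
v -3.848 0.412 -1.095
v -2.507 3.027 -1.418
v -2.573 1.526 0.079
v 3.02 -0.282 -1.426
v 3.755 -0.475 -0.976
v 2.505 -1.585 -1.144
v 3.24 -1.778 -0.694
v 2.67 -1.183 -0.374
v 2.988 -0.378 -0.549
v 3.272 -1.682 -1.571
v 3.59 -0.877 -1.746
v 3.911 -1.34 -1.065
v 3.538 -1.032 -0.326
v 2.722 -1.028 -1.794
v 2.349 -0.72 -1.055
f 2 1 5
f 2 5 3
f 3 5 6
f 3 6 4
f 5 1 7
f 5 7 6
f 6 7 8
f 6 8 4
f 7 1 9
f 7 9 8
f 8 9 10
f 8 10 4
f 9 1 11
f 9 11 10
f 10 11 12
f 10 12 4
f 11 1 13
f 11 13 12
f 12 13 14
f 12 14 4
f 13 1 15
f 13 15 14
f 14 15 16
f 14 16 4
f 15 1 17
f 15 17 16
f 16 17 18
f 16 18 4
f 17 1 19
f 17 19 18
f 18 19 20
f 18 20 4
f 19 1 21
f 19 21 20
f 20 21 22
f 20 22 4
f 21 1 23
f 21 23 22
f 22 23 24
f 22 24 4
f 23 1 25
f 23 25 24
f 24 25 26
f 24 26 4
f 25 1 27
f 25 27 26
f 26 27 28
f 26 28 4
f 27 1 29
f 27 29 28
f 28 29 30
f 28 30 4
f 29 1 2
f 29 2 30
f 30 2 3
f 30 3 4
f 32 31 35
f 32 35 33
f 33 35 36
f 33 36 34
f 35 31 37
f 35 37 36
f 36 37 38
f 36 38 34
f 37 31 39
f 37 39 38
f 38 39 40
f 38 40 34
f 39 31 41
f 39 41 40
f 40 41 42
f 40 42 34
f 41 31 43
f 41 43 42
f 42 43 44
f 42 44 34
f 43 31 45
f 43 45 44
f 44 45 46
f 44 46 34
f 45 31 47
f 45 47 46
f 46 47 48
f 46 48 34
f 47 31 32
f 47 32 48
f 48 32 33
f 48 33 34
f 50 49 53
f 50 53 51
f 51 53 54
f 51 54 52
f 53 49 55
f 53 55 54
f 54 55 56
f 54 56 52
f 55 49 57
f 55 57 56
f 56 57 58
f 56 58 52
f 57 49 59
f 57 59 58
f 58 59 60
f 58 60 52
f 59 49 61
f 59 61 60
f 60 61 62
f 60 62 52
f 61 49 63
f 61 63 62
f 62 63 64
f 62 64 52
f 63 49 65
f 63 65 64
f 64 65 66
f 64 66 52
f 65 49 67
f 65 67 66
f 66 67 68
f 66 68 52
f 67 49 69
f 67 69 68
f 68 69 70
f 68 70 52
f 69 49 71
f 69 71 70
f 70 71 72
f 70 72 52
f 71 49 50
f 71 50 72
f 72 50 51
f 72 51 52
f 74 76 73
f 77 74 73
f 73 76 75
f 75 77 73
f 74 80 76
f 78 74 77
f 78 80 74
f 76 80 75
f 79 77 75
f 75 80 79
f 79 78 77
f 80 78 79
f 81 92 86
f 81 86 82
f 81 82 88
f 81 88 91
f 81 91 92
f 82 86 90
f 86 92 85
f 92 91 83
f 91 88 87
f 88 82 89
f 84 90 85
f 84 85 83
f 84 83 87
f 84 87 89
f 84 89 90
f 85 90 86
f 83 85 92
f 87 83 91
f 89 87 88
f 90 89 82



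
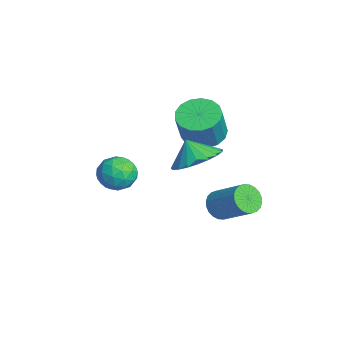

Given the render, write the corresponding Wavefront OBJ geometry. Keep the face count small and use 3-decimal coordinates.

v 2.281 2.038 -1.286
v 2.783 1.662 -1.521
v 3.821 2.465 -0.588
v 3.319 2.842 -0.354
v 2.784 1.86 -1.692
v 3.821 2.663 -0.759
v 2.707 2.085 -1.801
v 3.745 2.888 -0.868
v 2.566 2.303 -1.832
v 3.604 3.106 -0.899
v 2.382 2.481 -1.779
v 3.42 3.284 -0.847
v 2.182 2.591 -1.652
v 3.22 3.394 -0.719
v 1.997 2.617 -1.469
v 3.035 3.42 -0.536
v 1.856 2.555 -1.258
v 2.894 3.359 -0.326
v 1.779 2.415 -1.052
v 2.817 3.218 -0.119
v 1.779 2.217 -0.881
v 2.816 3.02 0.052
v 1.855 1.992 -0.772
v 2.893 2.795 0.161
v 1.996 1.774 -0.741
v 3.034 2.577 0.192
v 2.18 1.596 -0.793
v 3.218 2.399 0.139
v 2.38 1.486 -0.921
v 3.418 2.289 0.012
v 2.565 1.46 -1.104
v 3.603 2.263 -0.171
v 2.706 1.521 -1.314
v 3.744 2.325 -0.382
v -1.901 -1.262 -1.919
v -1.291 -0.661 -2.025
v -1.269 -1.699 -0.755
v -0.659 -1.098 -0.861
v -1.463 -0.865 -0.656
v -1.854 -0.595 -1.375
v -0.706 -1.765 -1.405
v -1.097 -1.495 -2.124
v -0.553 -0.972 -1.707
v -1.021 -0.416 -1.244
v -1.539 -1.944 -1.536
v -2.007 -1.388 -1.073
v -1.652 -0.923 -2.074
v -0.908 -1.437 -0.706
v -1.381 -1.299 -0.585
v -1.023 -0.946 -0.647
v -1.982 -0.884 -1.692
v -1.624 -0.531 -1.755
v -1.725 -0.651 -0.95
v -0.936 -1.829 -1.025
v -0.578 -1.476 -1.088
v -1.537 -1.414 -2.133
v -1.179 -1.061 -2.195
v -0.835 -1.709 -1.83
v -0.859 -0.753 -1.95
v -0.488 -1.01 -1.265
v -0.515 -1.402 -1.585
v -0.745 -1.243 -2.008
v -1.134 -0.426 -1.677
v -0.763 -0.683 -0.993
v -1.235 -0.545 -0.873
v -1.465 -0.387 -1.296
v -0.7 -0.609 -1.491
v -1.797 -1.677 -1.787
v -1.426 -1.934 -1.103
v -1.095 -1.973 -1.484
v -1.325 -1.815 -1.907
v -2.072 -1.35 -1.515
v -1.701 -1.607 -0.83
v -1.815 -1.117 -0.772
v -2.045 -0.958 -1.195
v -1.86 -1.751 -1.289
v -1.611 2.316 0.286
v -0.806 2.671 0.016
v -0.164 2.298 1.445
v -0.969 1.944 1.714
v -1.015 3.012 0.2
v -0.373 2.639 1.628
v -1.361 3.194 0.403
v -0.719 2.821 1.831
v -1.765 3.175 0.579
v -1.122 2.802 2.007
v -2.132 2.959 0.688
v -1.49 2.586 2.116
v -2.381 2.596 0.705
v -1.739 2.223 2.133
v -2.453 2.169 0.626
v -1.811 1.796 2.054
v -2.332 1.775 0.469
v -1.69 1.402 1.897
v -2.046 1.506 0.27
v -1.404 1.133 1.698
v -1.661 1.422 0.075
v -1.018 1.049 1.503
v -1.263 1.544 -0.072
v -0.621 1.171 1.356
v -0.946 1.842 -0.137
v -0.304 1.469 1.291
v -0.781 2.249 -0.105
v -0.139 1.876 1.323
v 0.953 1.464 0.46
v 1.853 1.722 0.977
v 0.547 1.116 1.34
v 1.615 2.096 1.015
v 1.261 2.36 0.957
v 0.855 2.47 0.813
v 0.465 2.405 0.608
v 0.16 2.178 0.378
v -0.009 1.828 0.161
v -0.011 1.414 -0.003
v 0.154 1.01 -0.088
v 0.456 0.684 -0.078
v 0.845 0.493 0.025
v 1.252 0.47 0.203
v 1.607 0.619 0.426
v 1.849 0.914 0.654
v 1.936 1.304 0.849
f 2 1 5
f 2 5 3
f 3 5 6
f 3 6 4
f 5 1 7
f 5 7 6
f 6 7 8
f 6 8 4
f 7 1 9
f 7 9 8
f 8 9 10
f 8 10 4
f 9 1 11
f 9 11 10
f 10 11 12
f 10 12 4
f 11 1 13
f 11 13 12
f 12 13 14
f 12 14 4
f 13 1 15
f 13 15 14
f 14 15 16
f 14 16 4
f 15 1 17
f 15 17 16
f 16 17 18
f 16 18 4
f 17 1 19
f 17 19 18
f 18 19 20
f 18 20 4
f 19 1 21
f 19 21 20
f 20 21 22
f 20 22 4
f 21 1 23
f 21 23 22
f 22 23 24
f 22 24 4
f 23 1 25
f 23 25 24
f 24 25 26
f 24 26 4
f 25 1 27
f 25 27 26
f 26 27 28
f 26 28 4
f 27 1 29
f 27 29 28
f 28 29 30
f 28 30 4
f 29 1 31
f 29 31 30
f 30 31 32
f 30 32 4
f 31 1 33
f 31 33 32
f 32 33 34
f 32 34 4
f 33 1 2
f 33 2 34
f 34 2 3
f 34 3 4
f 35 72 51
f 72 46 75
f 51 75 40
f 72 75 51
f 35 51 47
f 51 40 52
f 47 52 36
f 51 52 47
f 35 47 56
f 47 36 57
f 56 57 42
f 47 57 56
f 35 56 68
f 56 42 71
f 68 71 45
f 56 71 68
f 35 68 72
f 68 45 76
f 72 76 46
f 68 76 72
f 36 52 63
f 52 40 66
f 63 66 44
f 52 66 63
f 40 75 53
f 75 46 74
f 53 74 39
f 75 74 53
f 46 76 73
f 76 45 69
f 73 69 37
f 76 69 73
f 45 71 70
f 71 42 58
f 70 58 41
f 71 58 70
f 42 57 62
f 57 36 59
f 62 59 43
f 57 59 62
f 38 64 50
f 64 44 65
f 50 65 39
f 64 65 50
f 38 50 48
f 50 39 49
f 48 49 37
f 50 49 48
f 38 48 55
f 48 37 54
f 55 54 41
f 48 54 55
f 38 55 60
f 55 41 61
f 60 61 43
f 55 61 60
f 38 60 64
f 60 43 67
f 64 67 44
f 60 67 64
f 39 65 53
f 65 44 66
f 53 66 40
f 65 66 53
f 37 49 73
f 49 39 74
f 73 74 46
f 49 74 73
f 41 54 70
f 54 37 69
f 70 69 45
f 54 69 70
f 43 61 62
f 61 41 58
f 62 58 42
f 61 58 62
f 44 67 63
f 67 43 59
f 63 59 36
f 67 59 63
f 78 77 81
f 78 81 79
f 79 81 82
f 79 82 80
f 81 77 83
f 81 83 82
f 82 83 84
f 82 84 80
f 83 77 85
f 83 85 84
f 84 85 86
f 84 86 80
f 85 77 87
f 85 87 86
f 86 87 88
f 86 88 80
f 87 77 89
f 87 89 88
f 88 89 90
f 88 90 80
f 89 77 91
f 89 91 90
f 90 91 92
f 90 92 80
f 91 77 93
f 91 93 92
f 92 93 94
f 92 94 80
f 93 77 95
f 93 95 94
f 94 95 96
f 94 96 80
f 95 77 97
f 95 97 96
f 96 97 98
f 96 98 80
f 97 77 99
f 97 99 98
f 98 99 100
f 98 100 80
f 99 77 101
f 99 101 100
f 100 101 102
f 100 102 80
f 101 77 103
f 101 103 102
f 102 103 104
f 102 104 80
f 103 77 78
f 103 78 104
f 104 78 79
f 104 79 80
f 106 105 108
f 106 108 107
f 108 105 109
f 108 109 107
f 109 105 110
f 109 110 107
f 110 105 111
f 110 111 107
f 111 105 112
f 111 112 107
f 112 105 113
f 112 113 107
f 113 105 114
f 113 114 107
f 114 105 115
f 114 115 107
f 115 105 116
f 115 116 107
f 116 105 117
f 116 117 107
f 117 105 118
f 117 118 107
f 118 105 119
f 118 119 107
f 119 105 120
f 119 120 107
f 120 105 121
f 120 121 107
f 121 105 106
f 121 106 107



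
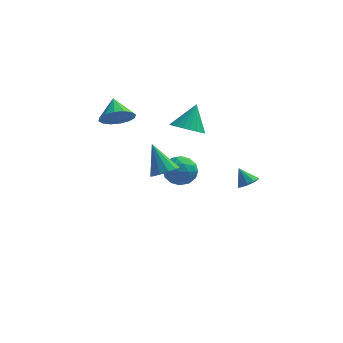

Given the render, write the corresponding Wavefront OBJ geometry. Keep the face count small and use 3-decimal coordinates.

v 0.323 -1.894 1.801
v 1.022 -1.797 2.109
v -0.423 -1.146 3.259
v 0.937 -1.438 1.881
v 0.658 -1.223 1.628
v 0.272 -1.222 1.43
v -0.098 -1.434 1.35
v -0.334 -1.792 1.413
v -0.362 -2.183 1.599
v -0.172 -2.482 1.85
v 0.174 -2.595 2.085
v 0.568 -2.485 2.23
v 0.884 -2.188 2.239
v 4.198 0.464 -0.297
v 4.713 0.443 0.029
v 3.682 0.776 0.537
v 4.683 0.789 -0.12
v 4.467 1.01 -0.336
v 4.149 1.022 -0.537
v 3.849 0.821 -0.647
v 3.683 0.484 -0.623
v 3.714 0.138 -0.475
v 3.929 -0.083 -0.259
v 4.248 -0.095 -0.057
v 4.547 0.106 0.053
v -2.806 3.168 2.254
v -1.863 3.348 2.45
v -3.174 4.252 3.026
v -1.963 3.614 2.029
v -2.289 3.76 1.669
v -2.753 3.747 1.466
v -3.232 3.579 1.473
v -3.597 3.301 1.691
v -3.75 2.988 2.059
v -3.65 2.722 2.479
v -3.324 2.576 2.84
v -2.859 2.589 3.043
v -2.381 2.757 3.035
v -2.016 3.035 2.818
v 0.782 3.382 1.544
v 1.701 3.445 1.241
v 1.158 4.298 2.876
v 1.548 3.749 1.075
v 1.277 3.996 0.981
v 0.932 4.151 0.972
v 0.563 4.188 1.051
v 0.228 4.102 1.204
v -0.022 3.907 1.41
v -0.151 3.631 1.636
v -0.137 3.318 1.847
v 0.016 3.014 2.013
v 0.287 2.767 2.107
v 0.632 2.612 2.116
v 1 2.575 2.037
v 1.336 2.661 1.884
v 1.586 2.856 1.679
v 1.715 3.132 1.453
v 0.653 4.447 -2.835
v 1.205 3.739 -2.421
v -0.485 4.201 -1.739
v 0.067 3.493 -1.325
v 0.35 4.438 -1.265
v 1.053 4.59 -1.943
v -0.333 3.35 -2.217
v 0.37 3.502 -2.895
v 0.595 3.061 -2.039
v 1.017 3.733 -1.451
v -0.297 4.207 -2.709
v 0.125 4.879 -2.121
v 1.029 4.114 -2.725
v -0.309 3.826 -1.435
v -0.142 4.381 -1.4
v 0.182 3.965 -1.157
v 0.94 4.615 -2.443
v 1.264 4.198 -2.2
v 0.762 4.61 -1.52
v -0.544 3.742 -1.96
v -0.22 3.325 -1.717
v 0.538 3.975 -3.003
v 0.862 3.559 -2.76
v -0.042 3.33 -2.64
v 0.995 3.3 -2.257
v 0.326 3.155 -1.612
v 0.091 3.071 -2.137
v 0.504 3.16 -2.535
v 1.243 3.695 -1.911
v 0.574 3.551 -1.266
v 0.74 4.106 -1.231
v 1.154 4.195 -1.63
v 0.885 3.297 -1.686
v 0.146 4.389 -2.894
v -0.523 4.245 -2.249
v -0.434 3.745 -2.53
v -0.02 3.834 -2.929
v 0.394 4.785 -2.548
v -0.275 4.64 -1.903
v 0.216 4.78 -1.625
v 0.629 4.869 -2.023
v -0.165 4.643 -2.474
f 2 1 4
f 2 4 3
f 4 1 5
f 4 5 3
f 5 1 6
f 5 6 3
f 6 1 7
f 6 7 3
f 7 1 8
f 7 8 3
f 8 1 9
f 8 9 3
f 9 1 10
f 9 10 3
f 10 1 11
f 10 11 3
f 11 1 12
f 11 12 3
f 12 1 13
f 12 13 3
f 13 1 2
f 13 2 3
f 15 14 17
f 15 17 16
f 17 14 18
f 17 18 16
f 18 14 19
f 18 19 16
f 19 14 20
f 19 20 16
f 20 14 21
f 20 21 16
f 21 14 22
f 21 22 16
f 22 14 23
f 22 23 16
f 23 14 24
f 23 24 16
f 24 14 25
f 24 25 16
f 25 14 15
f 25 15 16
f 27 26 29
f 27 29 28
f 29 26 30
f 29 30 28
f 30 26 31
f 30 31 28
f 31 26 32
f 31 32 28
f 32 26 33
f 32 33 28
f 33 26 34
f 33 34 28
f 34 26 35
f 34 35 28
f 35 26 36
f 35 36 28
f 36 26 37
f 36 37 28
f 37 26 38
f 37 38 28
f 38 26 39
f 38 39 28
f 39 26 27
f 39 27 28
f 41 40 43
f 41 43 42
f 43 40 44
f 43 44 42
f 44 40 45
f 44 45 42
f 45 40 46
f 45 46 42
f 46 40 47
f 46 47 42
f 47 40 48
f 47 48 42
f 48 40 49
f 48 49 42
f 49 40 50
f 49 50 42
f 50 40 51
f 50 51 42
f 51 40 52
f 51 52 42
f 52 40 53
f 52 53 42
f 53 40 54
f 53 54 42
f 54 40 55
f 54 55 42
f 55 40 56
f 55 56 42
f 56 40 57
f 56 57 42
f 57 40 41
f 57 41 42
f 58 95 74
f 95 69 98
f 74 98 63
f 95 98 74
f 58 74 70
f 74 63 75
f 70 75 59
f 74 75 70
f 58 70 79
f 70 59 80
f 79 80 65
f 70 80 79
f 58 79 91
f 79 65 94
f 91 94 68
f 79 94 91
f 58 91 95
f 91 68 99
f 95 99 69
f 91 99 95
f 59 75 86
f 75 63 89
f 86 89 67
f 75 89 86
f 63 98 76
f 98 69 97
f 76 97 62
f 98 97 76
f 69 99 96
f 99 68 92
f 96 92 60
f 99 92 96
f 68 94 93
f 94 65 81
f 93 81 64
f 94 81 93
f 65 80 85
f 80 59 82
f 85 82 66
f 80 82 85
f 61 87 73
f 87 67 88
f 73 88 62
f 87 88 73
f 61 73 71
f 73 62 72
f 71 72 60
f 73 72 71
f 61 71 78
f 71 60 77
f 78 77 64
f 71 77 78
f 61 78 83
f 78 64 84
f 83 84 66
f 78 84 83
f 61 83 87
f 83 66 90
f 87 90 67
f 83 90 87
f 62 88 76
f 88 67 89
f 76 89 63
f 88 89 76
f 60 72 96
f 72 62 97
f 96 97 69
f 72 97 96
f 64 77 93
f 77 60 92
f 93 92 68
f 77 92 93
f 66 84 85
f 84 64 81
f 85 81 65
f 84 81 85
f 67 90 86
f 90 66 82
f 86 82 59
f 90 82 86



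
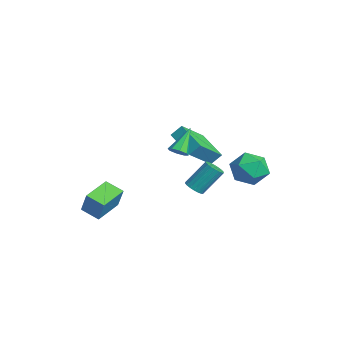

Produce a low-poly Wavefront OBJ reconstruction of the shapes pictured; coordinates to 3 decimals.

v 2.957 -0.318 0.149
v 3.5 -0.524 0.3
v 3.546 0.612 1.682
v 3.003 0.818 1.531
v 3.557 -0.324 0.133
v 3.603 0.813 1.516
v 3.495 -0.122 -0.03
v 3.541 1.014 1.352
v 3.326 0.041 -0.159
v 3.373 1.177 1.223
v 3.085 0.132 -0.226
v 3.131 1.269 1.156
v 2.818 0.135 -0.219
v 2.864 1.271 1.163
v 2.579 0.048 -0.139
v 2.625 1.184 1.243
v 2.414 -0.112 -0.002
v 2.46 1.024 1.38
v 2.357 -0.313 0.164
v 2.403 0.824 1.547
v 2.419 -0.514 0.328
v 2.465 0.622 1.71
v 2.587 -0.677 0.457
v 2.634 0.459 1.839
v 2.829 -0.769 0.524
v 2.875 0.368 1.906
v 3.096 -0.771 0.517
v 3.142 0.365 1.899
v 3.335 -0.684 0.437
v 3.381 0.452 1.819
v -4.098 -3.247 -3.558
v -3.493 -3.112 -2.159
v -3.214 -2.52 -4.01
v -2.61 -2.385 -2.611
v -3.05 -4.715 -3.869
v -2.446 -4.58 -2.47
v -2.167 -3.988 -4.321
v -1.562 -3.853 -2.922
v -3.686 0.777 0.742
v -3.589 1.394 1.39
v -4.393 2.331 -0.631
v -4.296 2.947 0.018
v -1.664 1.133 0.102
v -1.567 1.749 0.751
v -2.371 2.686 -1.27
v -2.274 3.303 -0.622
v 0.494 3.574 0.351
v 1.319 4.338 0.768
v 1.901 2.402 -0.288
v 2.726 3.166 0.129
v 2.045 2.544 0.894
v 1.175 3.268 1.289
v 2.045 3.472 -0.809
v 1.175 4.196 -0.414
v 2.277 4.275 0.051
v 2.277 3.701 1.103
v 0.943 3.039 -0.623
v 0.943 2.465 0.429
v 3.576 -1.437 3.357
v 4.039 -1.516 3.698
v 2.824 -0.483 4.603
v 4.076 -1.155 3.443
v 3.819 -0.959 3.138
v 3.421 -1.043 2.961
v 3.113 -1.358 3.017
v 3.077 -1.72 3.272
v 3.333 -1.916 3.577
v 3.732 -1.831 3.753
f 2 1 5
f 2 5 3
f 3 5 6
f 3 6 4
f 5 1 7
f 5 7 6
f 6 7 8
f 6 8 4
f 7 1 9
f 7 9 8
f 8 9 10
f 8 10 4
f 9 1 11
f 9 11 10
f 10 11 12
f 10 12 4
f 11 1 13
f 11 13 12
f 12 13 14
f 12 14 4
f 13 1 15
f 13 15 14
f 14 15 16
f 14 16 4
f 15 1 17
f 15 17 16
f 16 17 18
f 16 18 4
f 17 1 19
f 17 19 18
f 18 19 20
f 18 20 4
f 19 1 21
f 19 21 20
f 20 21 22
f 20 22 4
f 21 1 23
f 21 23 22
f 22 23 24
f 22 24 4
f 23 1 25
f 23 25 24
f 24 25 26
f 24 26 4
f 25 1 27
f 25 27 26
f 26 27 28
f 26 28 4
f 27 1 29
f 27 29 28
f 28 29 30
f 28 30 4
f 29 1 2
f 29 2 30
f 30 2 3
f 30 3 4
f 32 34 31
f 35 32 31
f 31 34 33
f 33 35 31
f 32 38 34
f 36 32 35
f 36 38 32
f 34 38 33
f 37 35 33
f 33 38 37
f 37 36 35
f 38 36 37
f 40 42 39
f 43 40 39
f 39 42 41
f 41 43 39
f 40 46 42
f 44 40 43
f 44 46 40
f 42 46 41
f 45 43 41
f 41 46 45
f 45 44 43
f 46 44 45
f 47 58 52
f 47 52 48
f 47 48 54
f 47 54 57
f 47 57 58
f 48 52 56
f 52 58 51
f 58 57 49
f 57 54 53
f 54 48 55
f 50 56 51
f 50 51 49
f 50 49 53
f 50 53 55
f 50 55 56
f 51 56 52
f 49 51 58
f 53 49 57
f 55 53 54
f 56 55 48
f 60 59 62
f 60 62 61
f 62 59 63
f 62 63 61
f 63 59 64
f 63 64 61
f 64 59 65
f 64 65 61
f 65 59 66
f 65 66 61
f 66 59 67
f 66 67 61
f 67 59 68
f 67 68 61
f 68 59 60
f 68 60 61



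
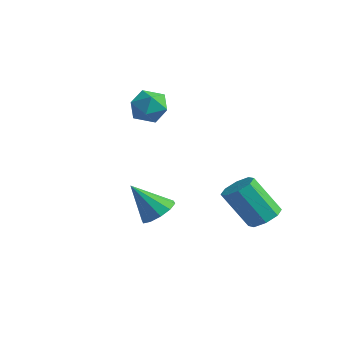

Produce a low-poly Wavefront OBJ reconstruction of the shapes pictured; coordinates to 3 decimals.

v -1.932 1.392 1.322
v -1.277 0.941 0.771
v -3.063 0.499 0.709
v -2.408 0.048 0.158
v -2.408 -0.085 1.116
v -1.71 0.466 1.495
v -2.63 0.974 -0.015
v -1.932 1.525 0.364
v -1.709 0.682 -0.055
v -1.572 0.028 0.644
v -2.768 1.412 0.836
v -2.631 0.758 1.535
v 2.207 -2.62 -2.876
v 2.94 -2.649 -2.448
v 1.353 -3.34 -1.464
v 2.713 -2.186 -2.349
v 2.292 -1.889 -2.451
v 1.839 -1.871 -2.716
v 1.526 -2.139 -3.042
v 1.473 -2.591 -3.304
v 1.7 -3.054 -3.403
v 2.121 -3.351 -3.301
v 2.574 -3.369 -3.036
v 2.887 -3.101 -2.71
v 2.785 2.796 -4.802
v 3.398 2.248 -4.692
v 2.449 1.536 -2.948
v 1.835 2.084 -3.058
v 3.513 2.802 -4.404
v 2.563 2.09 -2.659
v 3.201 3.353 -4.349
v 2.251 2.641 -2.604
v 2.645 3.577 -4.559
v 1.696 2.865 -2.815
v 2.171 3.344 -4.912
v 1.222 2.632 -3.168
v 2.057 2.79 -5.201
v 1.107 2.078 -3.456
v 2.369 2.239 -5.256
v 1.419 1.527 -3.511
v 2.924 2.015 -5.045
v 1.975 1.303 -3.301
f 1 12 6
f 1 6 2
f 1 2 8
f 1 8 11
f 1 11 12
f 2 6 10
f 6 12 5
f 12 11 3
f 11 8 7
f 8 2 9
f 4 10 5
f 4 5 3
f 4 3 7
f 4 7 9
f 4 9 10
f 5 10 6
f 3 5 12
f 7 3 11
f 9 7 8
f 10 9 2
f 14 13 16
f 14 16 15
f 16 13 17
f 16 17 15
f 17 13 18
f 17 18 15
f 18 13 19
f 18 19 15
f 19 13 20
f 19 20 15
f 20 13 21
f 20 21 15
f 21 13 22
f 21 22 15
f 22 13 23
f 22 23 15
f 23 13 24
f 23 24 15
f 24 13 14
f 24 14 15
f 26 25 29
f 26 29 27
f 27 29 30
f 27 30 28
f 29 25 31
f 29 31 30
f 30 31 32
f 30 32 28
f 31 25 33
f 31 33 32
f 32 33 34
f 32 34 28
f 33 25 35
f 33 35 34
f 34 35 36
f 34 36 28
f 35 25 37
f 35 37 36
f 36 37 38
f 36 38 28
f 37 25 39
f 37 39 38
f 38 39 40
f 38 40 28
f 39 25 41
f 39 41 40
f 40 41 42
f 40 42 28
f 41 25 26
f 41 26 42
f 42 26 27
f 42 27 28



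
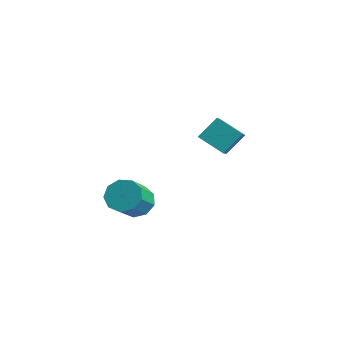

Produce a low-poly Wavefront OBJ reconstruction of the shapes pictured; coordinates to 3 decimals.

v -1.247 -1.933 -2.993
v -0.851 -2.447 -3.714
v -0.257 -3.762 -2.447
v -0.653 -3.247 -1.727
v -0.408 -2.016 -3.473
v 0.186 -3.33 -2.207
v -0.358 -1.545 -3.008
v 0.236 -2.86 -1.742
v -0.724 -1.256 -2.536
v -0.129 -2.57 -1.27
v -1.335 -1.283 -2.278
v -0.74 -2.598 -1.012
v -1.904 -1.614 -2.355
v -1.31 -2.929 -1.088
v -2.167 -2.095 -2.73
v -1.572 -3.409 -1.463
v -1.999 -2.499 -3.229
v -1.404 -3.814 -1.962
v -1.479 -2.638 -3.617
v -0.885 -3.953 -2.35
v -0.256 3.055 -1.253
v -1.545 2.589 -0.487
v -0.027 4.091 -0.236
v -1.316 3.625 0.529
v 0.716 1.915 -0.309
v -0.573 1.449 0.456
v 0.945 2.951 0.707
v -0.344 2.485 1.473
f 2 1 5
f 2 5 3
f 3 5 6
f 3 6 4
f 5 1 7
f 5 7 6
f 6 7 8
f 6 8 4
f 7 1 9
f 7 9 8
f 8 9 10
f 8 10 4
f 9 1 11
f 9 11 10
f 10 11 12
f 10 12 4
f 11 1 13
f 11 13 12
f 12 13 14
f 12 14 4
f 13 1 15
f 13 15 14
f 14 15 16
f 14 16 4
f 15 1 17
f 15 17 16
f 16 17 18
f 16 18 4
f 17 1 19
f 17 19 18
f 18 19 20
f 18 20 4
f 19 1 2
f 19 2 20
f 20 2 3
f 20 3 4
f 22 24 21
f 25 22 21
f 21 24 23
f 23 25 21
f 22 28 24
f 26 22 25
f 26 28 22
f 24 28 23
f 27 25 23
f 23 28 27
f 27 26 25
f 28 26 27



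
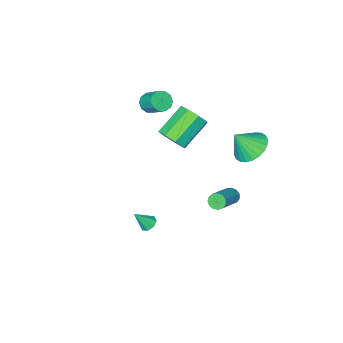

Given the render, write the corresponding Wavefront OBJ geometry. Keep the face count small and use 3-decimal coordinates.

v -1.557 3.327 2.663
v -0.873 2.785 2.009
v -0.723 2.913 3.877
v -0.693 3.17 2.017
v -0.644 3.579 2.122
v -0.734 3.949 2.311
v -0.949 4.225 2.552
v -1.257 4.364 2.811
v -1.61 4.346 3.047
v -1.955 4.172 3.224
v -2.24 3.869 3.316
v -2.42 3.484 3.309
v -2.469 3.075 3.203
v -2.379 2.705 3.015
v -2.164 2.429 2.773
v -1.856 2.29 2.515
v -1.503 2.308 2.279
v -1.158 2.482 2.101
v -0.658 -4.275 1.695
v -0.196 -3.951 1.298
v -0.2 -2.88 2.168
v -0.662 -3.205 2.565
v -0.586 -3.842 1.162
v -0.589 -2.772 2.033
v -1.003 -3.899 1.23
v -1.006 -2.828 2.101
v -1.288 -4.099 1.476
v -1.292 -3.029 2.346
v -1.333 -4.367 1.805
v -1.337 -3.296 2.675
v -1.12 -4.6 2.092
v -1.124 -3.529 2.962
v -0.731 -4.708 2.227
v -0.734 -3.638 3.098
v -0.314 -4.652 2.159
v -0.317 -3.581 3.03
v -0.028 -4.451 1.914
v -0.032 -3.381 2.784
v 0.017 -4.184 1.585
v 0.013 -3.113 2.455
v -0.645 -2.315 -0.226
v -0.111 -2.205 0.551
v -1.841 -2.374 1.764
v -2.375 -2.485 0.986
v -0.356 -1.572 0.29
v -2.086 -1.742 1.503
v -0.77 -1.375 -0.274
v -2.501 -1.544 0.939
v -1.111 -1.728 -0.81
v -2.842 -1.898 0.403
v -1.179 -2.426 -1.004
v -2.909 -2.595 0.209
v -0.934 -3.058 -0.743
v -2.664 -3.228 0.47
v -0.519 -3.256 -0.179
v -2.25 -3.425 1.034
v -0.178 -2.902 0.357
v -1.909 -3.072 1.57
v 3.634 1.165 -2.522
v 3.968 1.574 -2.633
v 4.346 0.855 -1.518
v 3.66 1.685 -2.38
v 3.337 1.492 -2.211
v 3.187 1.106 -2.224
v 3.299 0.756 -2.411
v 3.607 0.645 -2.664
v 3.93 0.838 -2.833
v 4.08 1.223 -2.821
v -2.402 0.774 -3.996
v -2.115 0.334 -4.123
v -0.47 1.107 -3.07
v -0.758 1.546 -2.944
v -2.067 0.535 -4.346
v -0.422 1.308 -3.293
v -2.125 0.812 -4.458
v -0.48 1.584 -3.405
v -2.271 1.077 -4.424
v -0.626 1.849 -3.371
v -2.459 1.245 -4.254
v -0.814 2.018 -3.201
v -2.629 1.264 -4.002
v -0.984 2.036 -2.949
v -2.727 1.127 -3.749
v -1.082 1.899 -2.696
v -2.722 0.878 -3.574
v -1.077 1.65 -2.521
v -2.615 0.596 -3.533
v -0.971 1.368 -2.48
v -2.441 0.37 -3.64
v -0.797 1.143 -2.587
v -2.255 0.273 -3.859
v -0.61 1.045 -2.807
f 2 1 4
f 2 4 3
f 4 1 5
f 4 5 3
f 5 1 6
f 5 6 3
f 6 1 7
f 6 7 3
f 7 1 8
f 7 8 3
f 8 1 9
f 8 9 3
f 9 1 10
f 9 10 3
f 10 1 11
f 10 11 3
f 11 1 12
f 11 12 3
f 12 1 13
f 12 13 3
f 13 1 14
f 13 14 3
f 14 1 15
f 14 15 3
f 15 1 16
f 15 16 3
f 16 1 17
f 16 17 3
f 17 1 18
f 17 18 3
f 18 1 2
f 18 2 3
f 20 19 23
f 20 23 21
f 21 23 24
f 21 24 22
f 23 19 25
f 23 25 24
f 24 25 26
f 24 26 22
f 25 19 27
f 25 27 26
f 26 27 28
f 26 28 22
f 27 19 29
f 27 29 28
f 28 29 30
f 28 30 22
f 29 19 31
f 29 31 30
f 30 31 32
f 30 32 22
f 31 19 33
f 31 33 32
f 32 33 34
f 32 34 22
f 33 19 35
f 33 35 34
f 34 35 36
f 34 36 22
f 35 19 37
f 35 37 36
f 36 37 38
f 36 38 22
f 37 19 39
f 37 39 38
f 38 39 40
f 38 40 22
f 39 19 20
f 39 20 40
f 40 20 21
f 40 21 22
f 42 41 45
f 42 45 43
f 43 45 46
f 43 46 44
f 45 41 47
f 45 47 46
f 46 47 48
f 46 48 44
f 47 41 49
f 47 49 48
f 48 49 50
f 48 50 44
f 49 41 51
f 49 51 50
f 50 51 52
f 50 52 44
f 51 41 53
f 51 53 52
f 52 53 54
f 52 54 44
f 53 41 55
f 53 55 54
f 54 55 56
f 54 56 44
f 55 41 57
f 55 57 56
f 56 57 58
f 56 58 44
f 57 41 42
f 57 42 58
f 58 42 43
f 58 43 44
f 60 59 62
f 60 62 61
f 62 59 63
f 62 63 61
f 63 59 64
f 63 64 61
f 64 59 65
f 64 65 61
f 65 59 66
f 65 66 61
f 66 59 67
f 66 67 61
f 67 59 68
f 67 68 61
f 68 59 60
f 68 60 61
f 70 69 73
f 70 73 71
f 71 73 74
f 71 74 72
f 73 69 75
f 73 75 74
f 74 75 76
f 74 76 72
f 75 69 77
f 75 77 76
f 76 77 78
f 76 78 72
f 77 69 79
f 77 79 78
f 78 79 80
f 78 80 72
f 79 69 81
f 79 81 80
f 80 81 82
f 80 82 72
f 81 69 83
f 81 83 82
f 82 83 84
f 82 84 72
f 83 69 85
f 83 85 84
f 84 85 86
f 84 86 72
f 85 69 87
f 85 87 86
f 86 87 88
f 86 88 72
f 87 69 89
f 87 89 88
f 88 89 90
f 88 90 72
f 89 69 91
f 89 91 90
f 90 91 92
f 90 92 72
f 91 69 70
f 91 70 92
f 92 70 71
f 92 71 72

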